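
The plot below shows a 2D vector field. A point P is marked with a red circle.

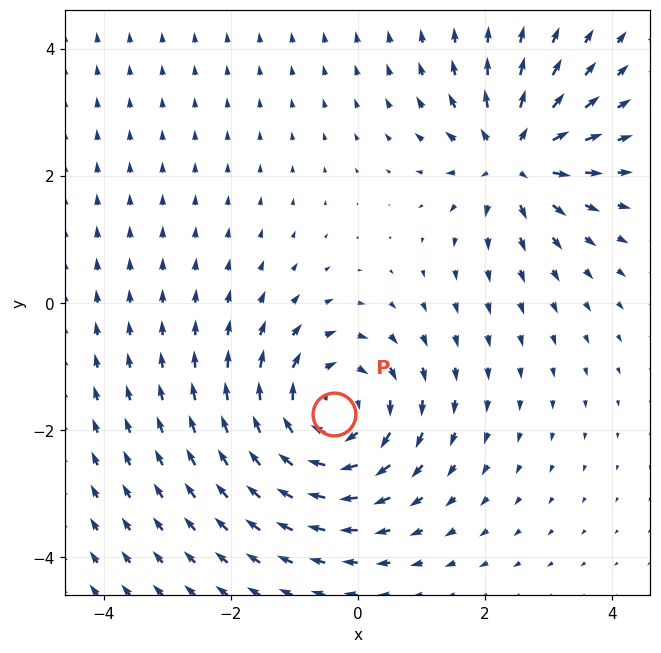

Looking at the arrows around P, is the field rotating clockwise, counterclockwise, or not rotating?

clockwise

Near P at (-0.4, -1.8) the arrows circulate clockwise. The curl (z-component) there is about -5; negative curl means clockwise rotation.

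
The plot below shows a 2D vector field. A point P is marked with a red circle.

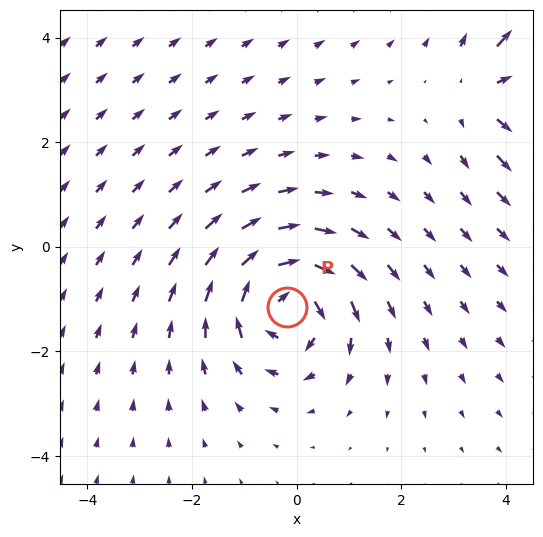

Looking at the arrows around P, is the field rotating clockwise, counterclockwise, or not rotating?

clockwise

Near P at (-0.2, -1.2) the arrows circulate clockwise. The curl (z-component) there is about -6; negative curl means clockwise rotation.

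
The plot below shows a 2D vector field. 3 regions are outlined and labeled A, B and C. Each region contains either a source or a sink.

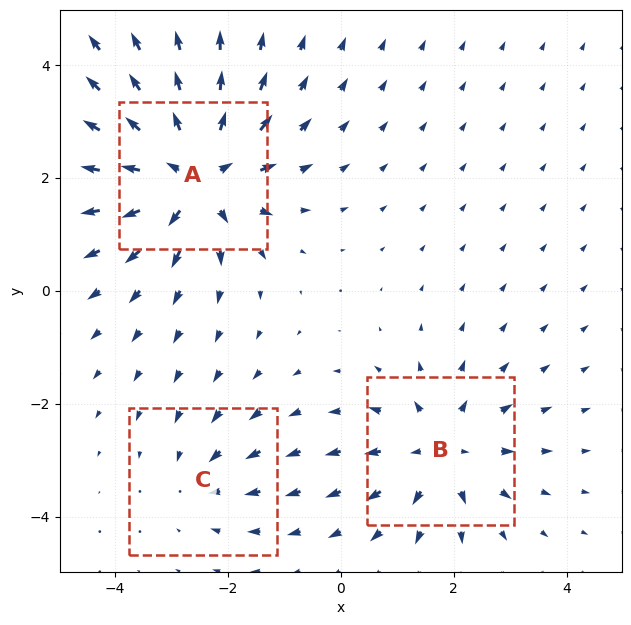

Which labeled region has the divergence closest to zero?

Divergence at each region's feature centre — A: about +5, B: about +3, C: about -2. Region C is closest to zero.

C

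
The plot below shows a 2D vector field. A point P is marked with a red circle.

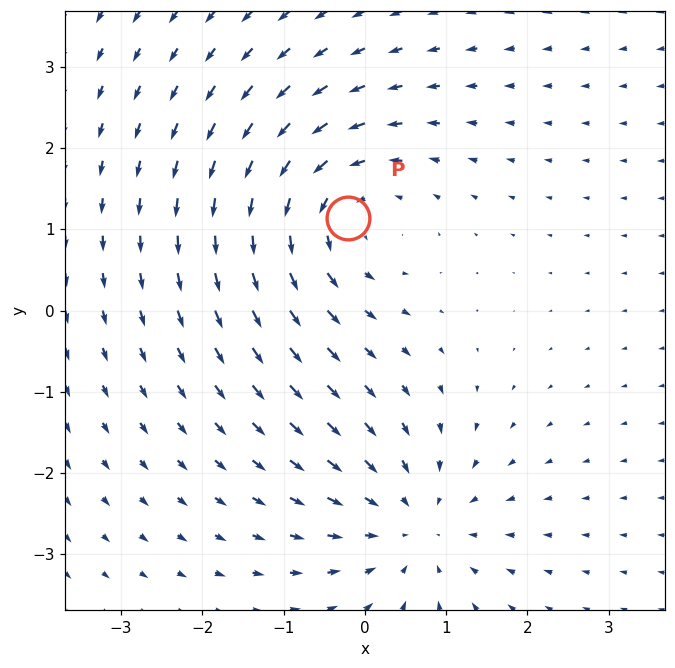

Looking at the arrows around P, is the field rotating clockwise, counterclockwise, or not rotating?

Near P at (-0.2, 1.1) the arrows circulate counterclockwise. The curl (z-component) there is about +3; positive curl means counterclockwise rotation.

counterclockwise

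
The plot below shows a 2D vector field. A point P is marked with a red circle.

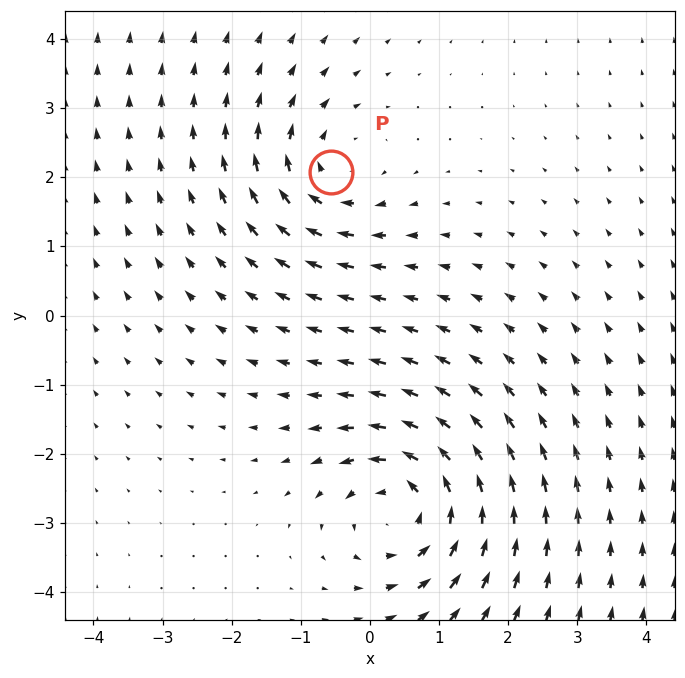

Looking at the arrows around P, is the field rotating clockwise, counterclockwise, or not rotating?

clockwise

Near P at (-0.6, 2.1) the arrows circulate clockwise. The curl (z-component) there is about -4; negative curl means clockwise rotation.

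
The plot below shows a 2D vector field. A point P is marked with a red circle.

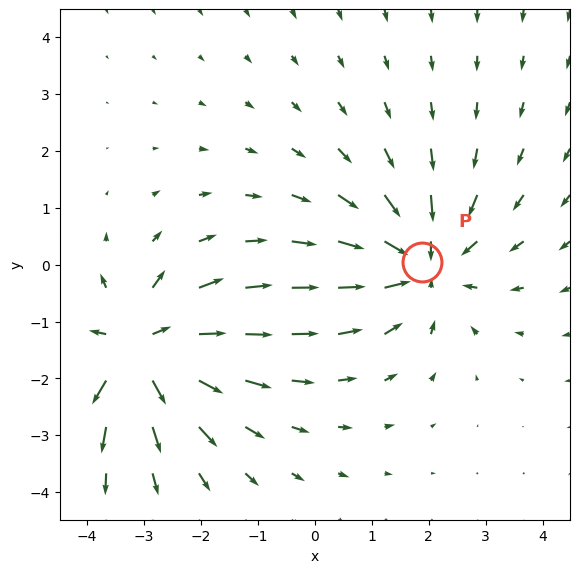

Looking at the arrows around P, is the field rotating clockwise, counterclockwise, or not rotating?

not rotating

Near P at (1.9, 0.0) the arrows show no circulation. The curl there is ≈0.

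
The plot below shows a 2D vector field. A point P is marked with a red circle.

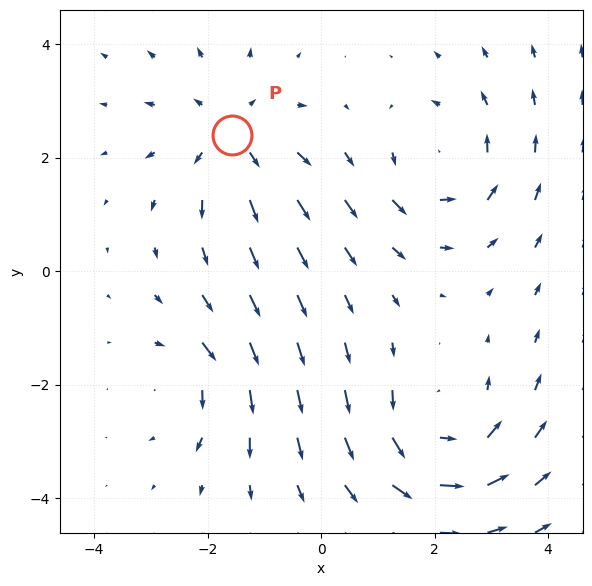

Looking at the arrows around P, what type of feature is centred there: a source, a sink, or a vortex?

At P (-1.6, 2.4) the arrows spread outward. Divergence about +3, curl ≈0 — positive divergence with near-zero curl is a source.

source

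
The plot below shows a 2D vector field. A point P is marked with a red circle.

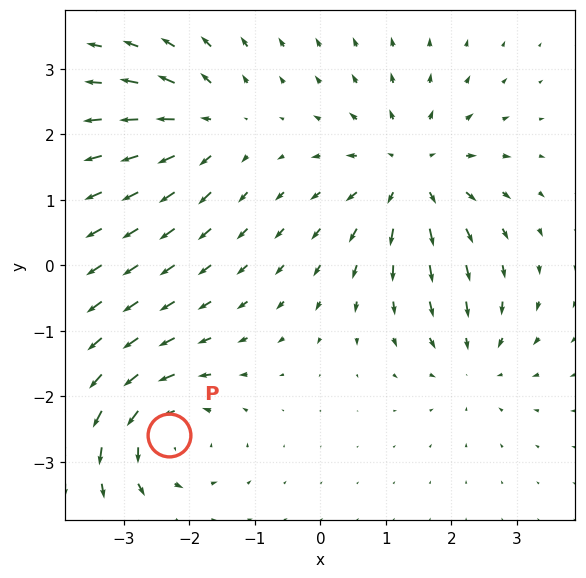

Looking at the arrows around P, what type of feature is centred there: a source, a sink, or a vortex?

vortex

At P (-2.3, -2.6) the arrows circulate counterclockwise. Divergence ≈0, curl about +5 — near-zero divergence with nonzero curl is a vortex.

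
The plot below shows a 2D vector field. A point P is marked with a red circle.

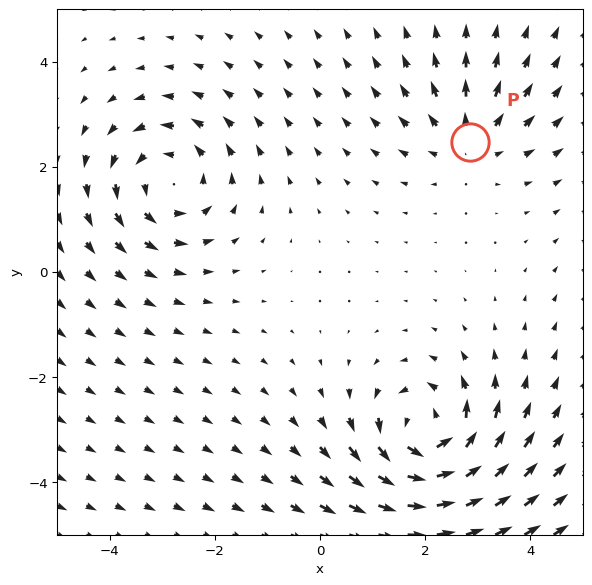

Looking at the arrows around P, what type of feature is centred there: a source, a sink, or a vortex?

source

At P (2.8, 2.5) the arrows spread outward. Divergence about +3, curl ≈0 — positive divergence with near-zero curl is a source.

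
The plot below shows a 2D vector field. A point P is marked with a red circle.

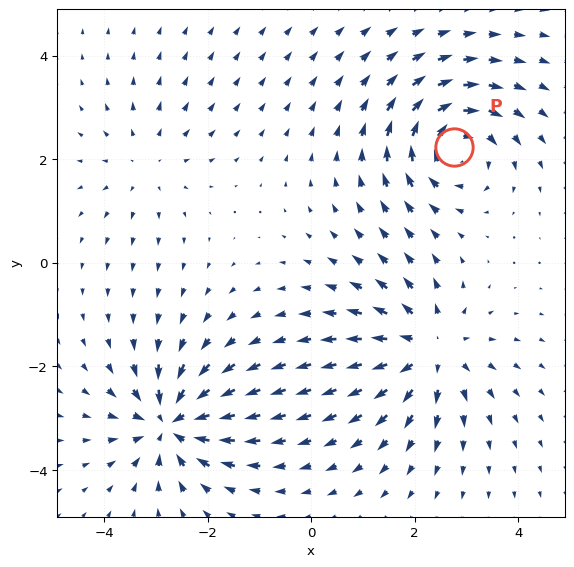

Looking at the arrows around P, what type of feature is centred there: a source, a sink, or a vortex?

vortex

At P (2.8, 2.2) the arrows circulate clockwise. Divergence ≈0, curl about -6 — near-zero divergence with nonzero curl is a vortex.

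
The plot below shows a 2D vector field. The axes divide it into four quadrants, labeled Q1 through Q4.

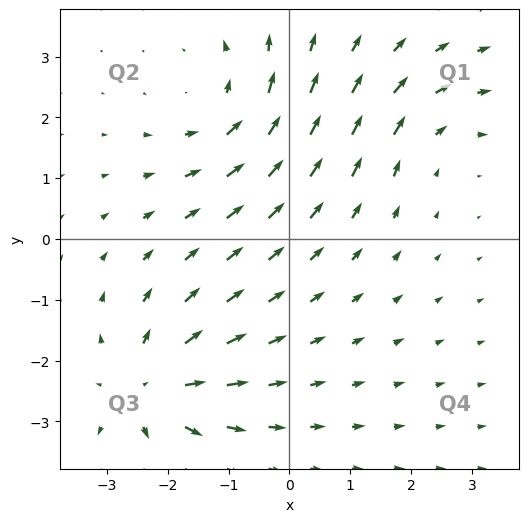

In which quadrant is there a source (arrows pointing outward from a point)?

The source sits at approximately (-2.3, -2.5), which lies in quadrant Q3. The divergence there is about +5, positive as expected for a source.

Q3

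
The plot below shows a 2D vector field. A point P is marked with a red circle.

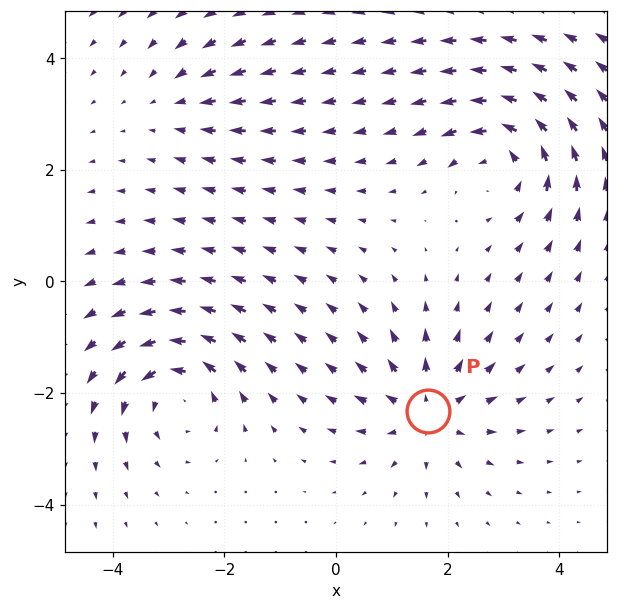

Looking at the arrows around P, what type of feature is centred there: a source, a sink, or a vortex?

source

At P (1.6, -2.3) the arrows spread outward. Divergence about +5, curl ≈0 — positive divergence with near-zero curl is a source.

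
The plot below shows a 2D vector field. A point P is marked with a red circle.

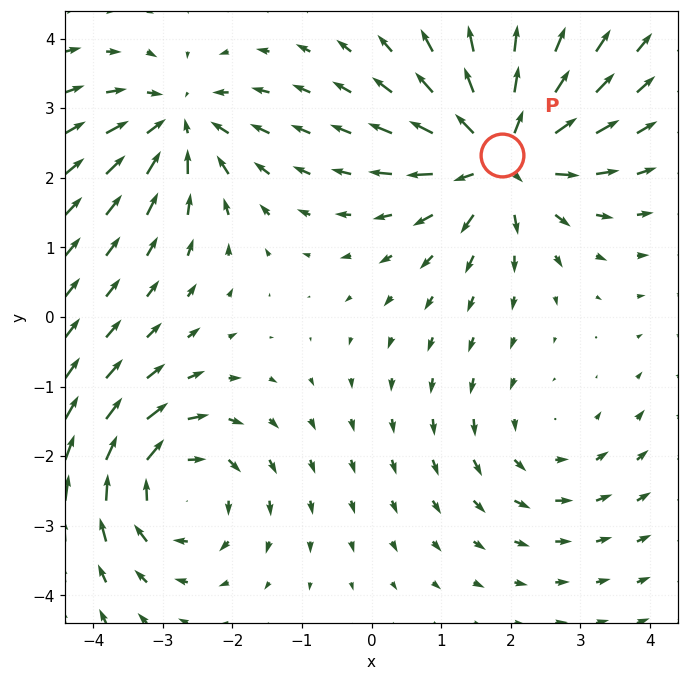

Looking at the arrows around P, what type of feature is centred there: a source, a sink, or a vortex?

At P (1.9, 2.3) the arrows spread outward. Divergence about +6, curl ≈0 — positive divergence with near-zero curl is a source.

source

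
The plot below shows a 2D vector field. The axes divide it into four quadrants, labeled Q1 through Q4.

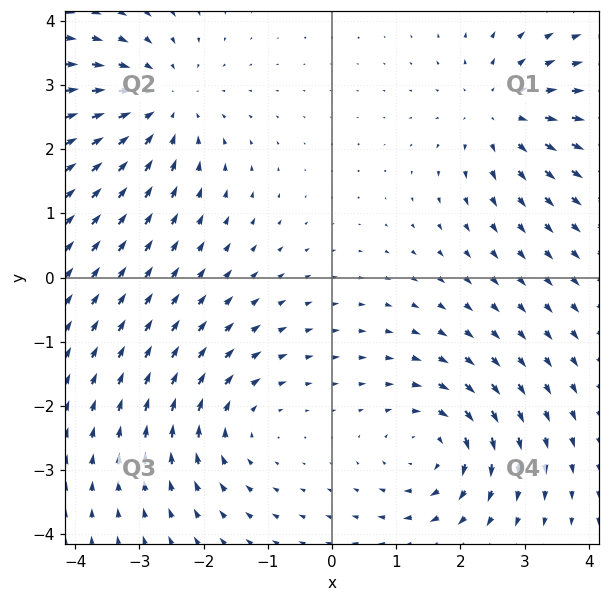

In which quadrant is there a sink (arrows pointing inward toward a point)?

Q2

The sink sits at approximately (-2.7, 2.7), which lies in quadrant Q2. The divergence there is about -4, negative as expected for a sink.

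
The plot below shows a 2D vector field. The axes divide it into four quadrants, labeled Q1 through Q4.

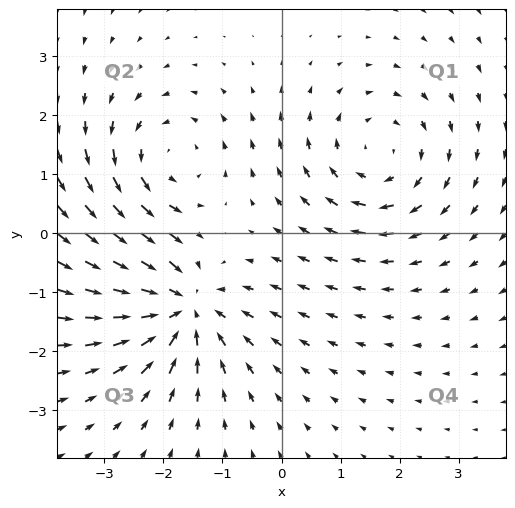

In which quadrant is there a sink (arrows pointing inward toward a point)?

Q3

The sink sits at approximately (-1.7, -1.3), which lies in quadrant Q3. The divergence there is about -5, negative as expected for a sink.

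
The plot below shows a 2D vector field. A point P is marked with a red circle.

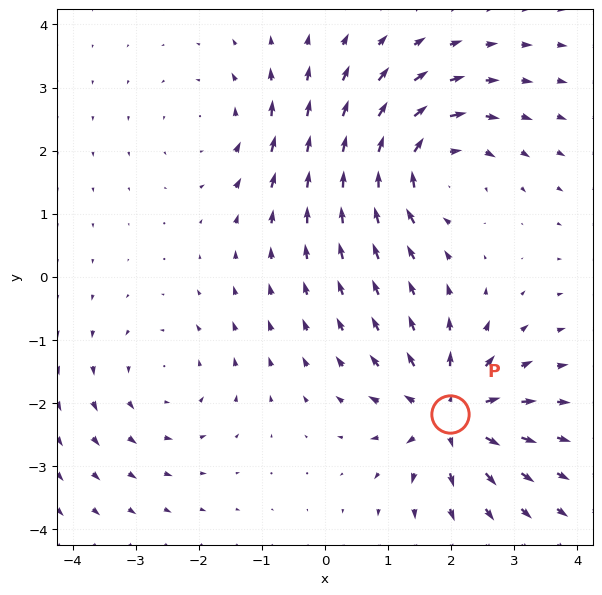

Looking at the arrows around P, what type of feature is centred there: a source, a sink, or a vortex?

At P (2.0, -2.2) the arrows spread outward. Divergence about +6, curl ≈0 — positive divergence with near-zero curl is a source.

source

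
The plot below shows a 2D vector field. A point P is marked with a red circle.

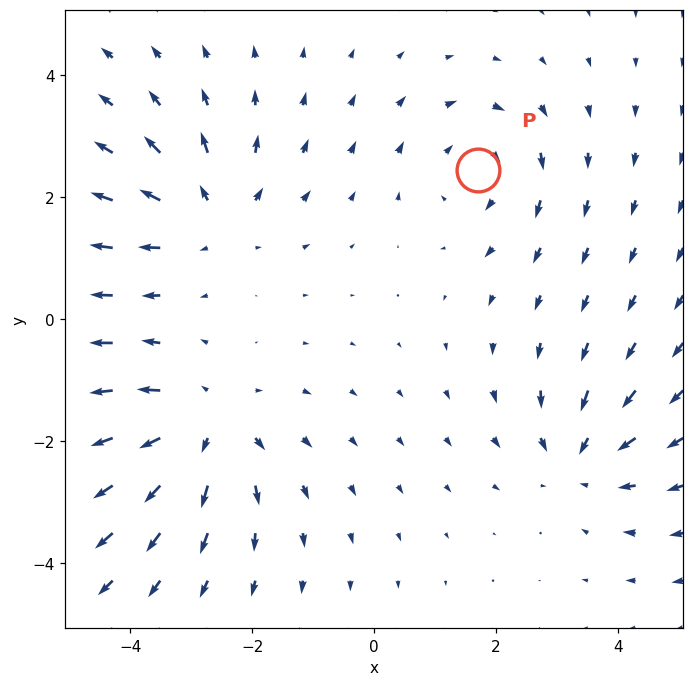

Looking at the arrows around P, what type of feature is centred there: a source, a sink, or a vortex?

vortex

At P (1.7, 2.5) the arrows circulate clockwise. Divergence ≈0, curl about -3 — near-zero divergence with nonzero curl is a vortex.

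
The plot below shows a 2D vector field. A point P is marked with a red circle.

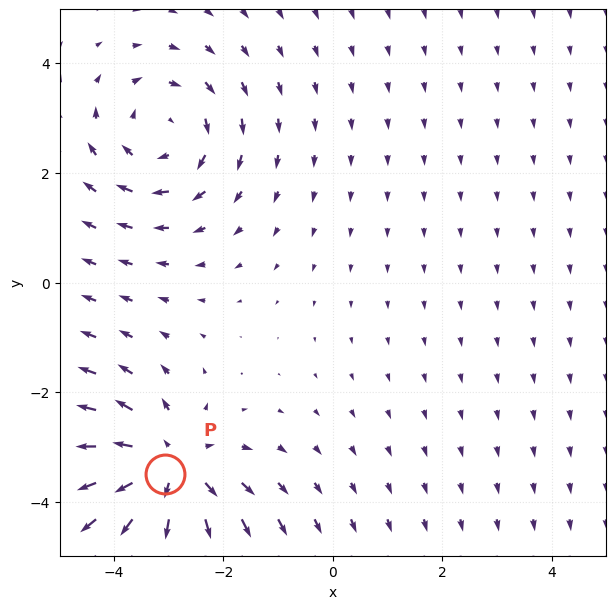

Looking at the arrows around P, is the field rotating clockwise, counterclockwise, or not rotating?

Near P at (-3.1, -3.5) the arrows show no circulation. The curl there is ≈0.

not rotating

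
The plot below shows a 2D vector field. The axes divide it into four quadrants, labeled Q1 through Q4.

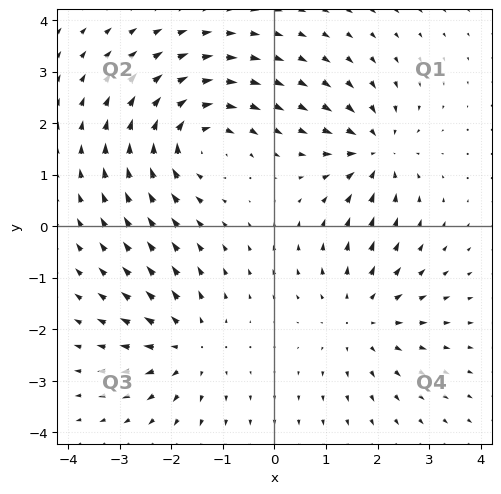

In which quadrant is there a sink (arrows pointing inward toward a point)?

Q1

The sink sits at approximately (2.0, 1.4), which lies in quadrant Q1. The divergence there is about -5, negative as expected for a sink.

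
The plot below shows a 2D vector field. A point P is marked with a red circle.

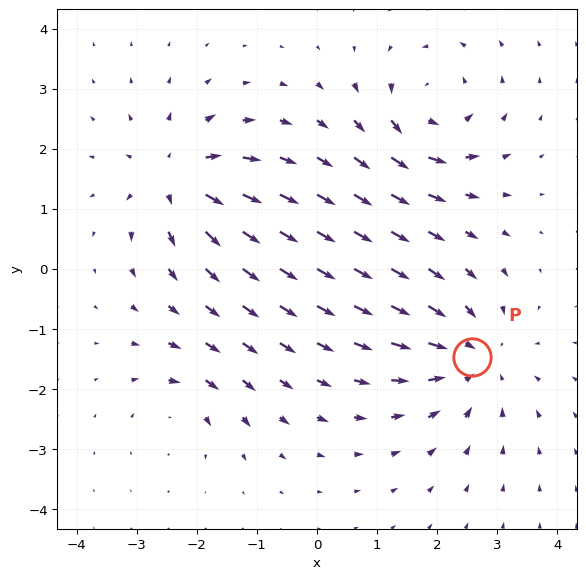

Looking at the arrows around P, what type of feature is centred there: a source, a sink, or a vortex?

sink

At P (2.6, -1.5) the arrows converge inward. Divergence about -4, curl ≈0 — negative divergence with near-zero curl is a sink.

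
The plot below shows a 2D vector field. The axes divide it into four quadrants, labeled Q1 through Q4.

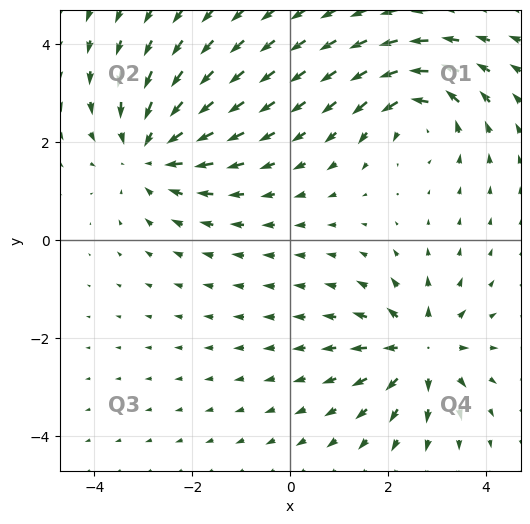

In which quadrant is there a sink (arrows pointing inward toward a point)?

Q2

The sink sits at approximately (-2.8, 1.8), which lies in quadrant Q2. The divergence there is about -4, negative as expected for a sink.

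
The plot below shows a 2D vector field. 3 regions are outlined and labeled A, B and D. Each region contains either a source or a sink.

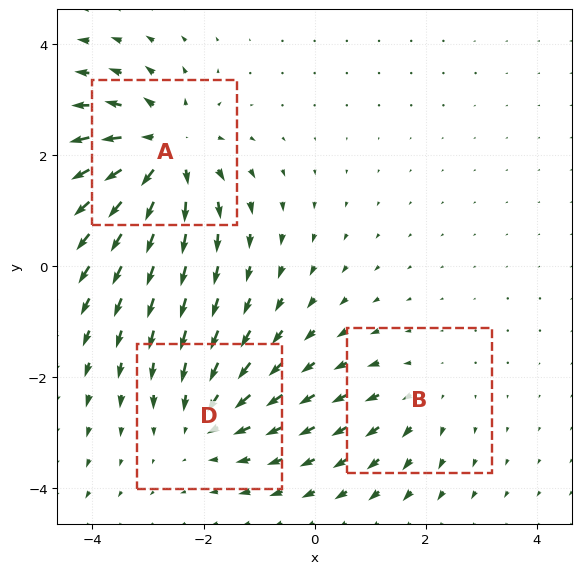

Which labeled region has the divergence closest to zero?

B

Divergence at each region's feature centre — A: about +5, B: about +2, D: about -3. Region B is closest to zero.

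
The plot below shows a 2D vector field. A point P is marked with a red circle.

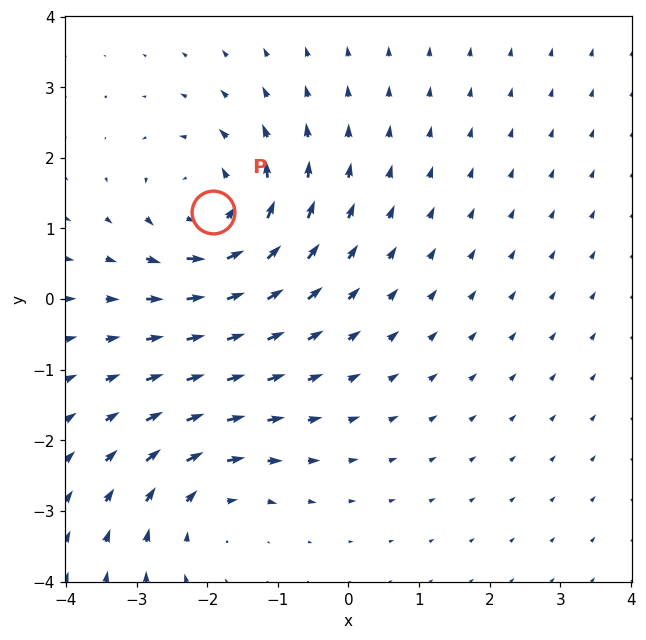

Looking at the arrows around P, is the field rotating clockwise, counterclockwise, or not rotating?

Near P at (-1.9, 1.2) the arrows circulate counterclockwise. The curl (z-component) there is about +5; positive curl means counterclockwise rotation.

counterclockwise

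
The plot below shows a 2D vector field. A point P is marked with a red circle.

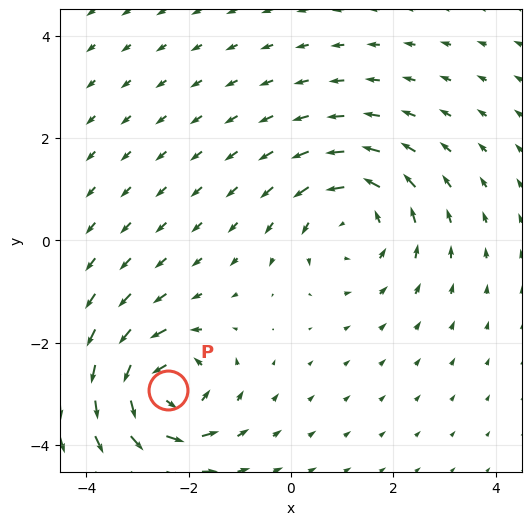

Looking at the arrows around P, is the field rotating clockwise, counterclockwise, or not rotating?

Near P at (-2.4, -2.9) the arrows circulate counterclockwise. The curl (z-component) there is about +6; positive curl means counterclockwise rotation.

counterclockwise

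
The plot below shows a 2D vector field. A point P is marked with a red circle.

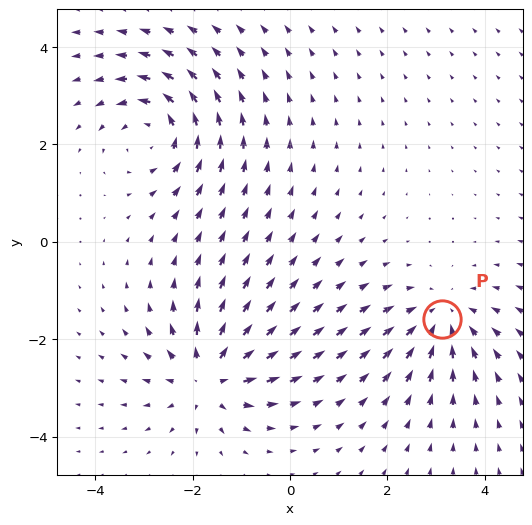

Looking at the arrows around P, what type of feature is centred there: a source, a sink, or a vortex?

At P (3.1, -1.6) the arrows converge inward. Divergence about -3, curl ≈0 — negative divergence with near-zero curl is a sink.

sink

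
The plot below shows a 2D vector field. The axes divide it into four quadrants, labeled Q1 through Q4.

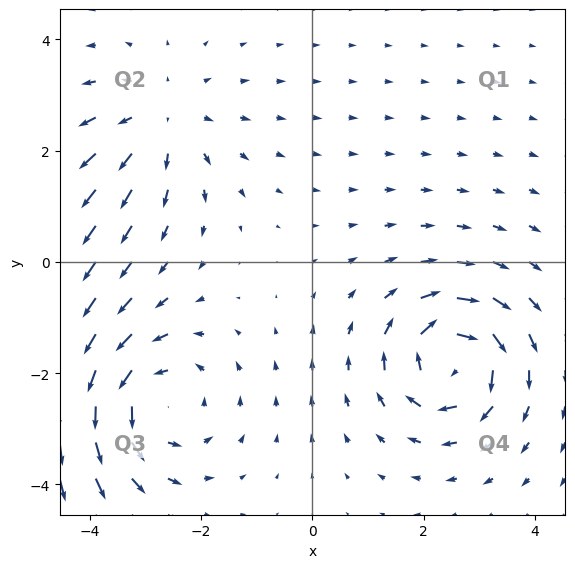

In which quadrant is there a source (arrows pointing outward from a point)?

Q2

The source sits at approximately (-2.7, 2.5), which lies in quadrant Q2. The divergence there is about +3, positive as expected for a source.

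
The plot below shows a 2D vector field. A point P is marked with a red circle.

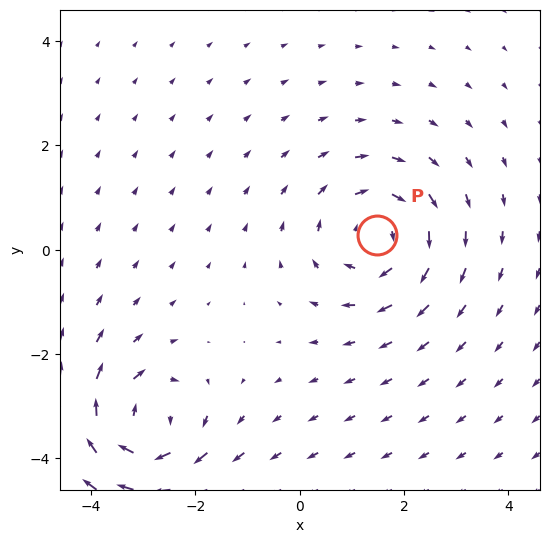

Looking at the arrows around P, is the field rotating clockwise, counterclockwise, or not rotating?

Near P at (1.5, 0.3) the arrows circulate clockwise. The curl (z-component) there is about -3; negative curl means clockwise rotation.

clockwise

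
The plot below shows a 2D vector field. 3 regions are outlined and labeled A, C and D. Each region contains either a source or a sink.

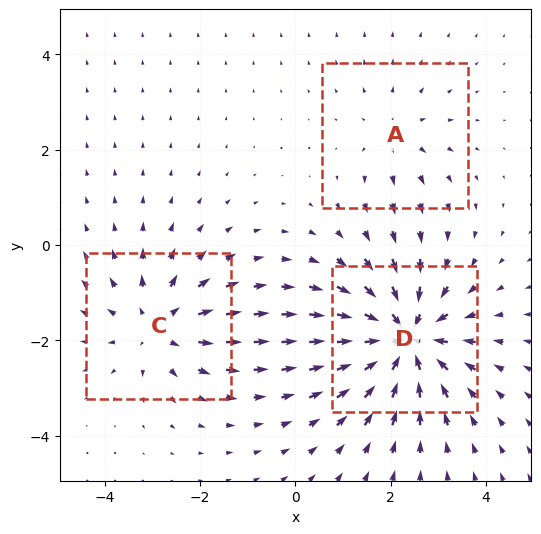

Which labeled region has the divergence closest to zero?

Divergence at each region's feature centre — A: about +2, C: about +3, D: about -6. Region A is closest to zero.

A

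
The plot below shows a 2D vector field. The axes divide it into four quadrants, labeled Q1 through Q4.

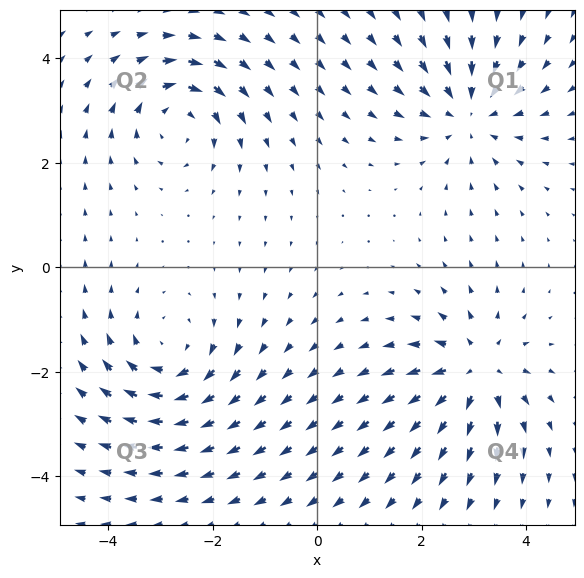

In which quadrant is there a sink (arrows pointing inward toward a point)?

The sink sits at approximately (2.9, 3.0), which lies in quadrant Q1. The divergence there is about -5, negative as expected for a sink.

Q1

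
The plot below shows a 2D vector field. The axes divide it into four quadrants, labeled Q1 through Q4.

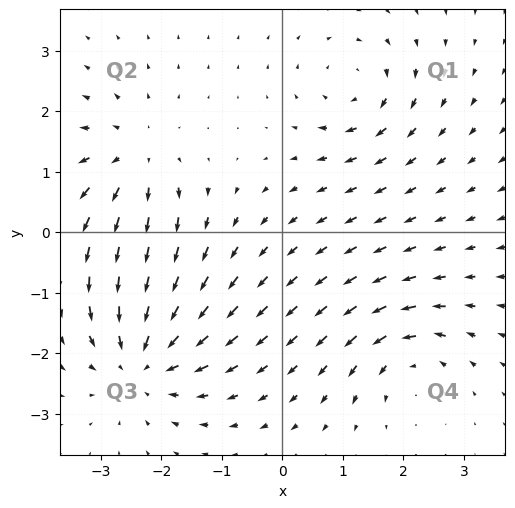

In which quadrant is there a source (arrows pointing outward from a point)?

Q2

The source sits at approximately (-2.5, 1.2), which lies in quadrant Q2. The divergence there is about +4, positive as expected for a source.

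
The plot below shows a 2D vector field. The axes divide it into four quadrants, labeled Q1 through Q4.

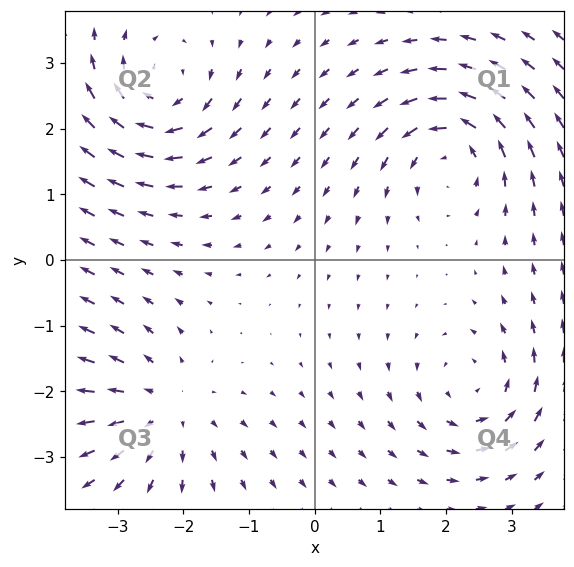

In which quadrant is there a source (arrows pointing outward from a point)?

The source sits at approximately (-2.3, -2.3), which lies in quadrant Q3. The divergence there is about +5, positive as expected for a source.

Q3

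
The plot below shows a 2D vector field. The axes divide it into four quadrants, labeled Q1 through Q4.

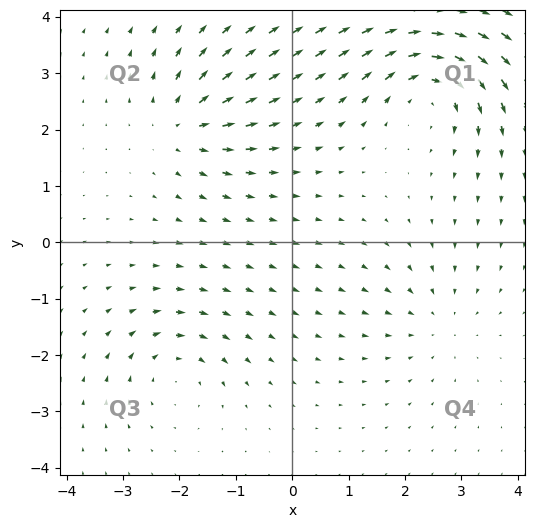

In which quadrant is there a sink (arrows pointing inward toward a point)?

Q4

The sink sits at approximately (2.6, -1.4), which lies in quadrant Q4. The divergence there is about -3, negative as expected for a sink.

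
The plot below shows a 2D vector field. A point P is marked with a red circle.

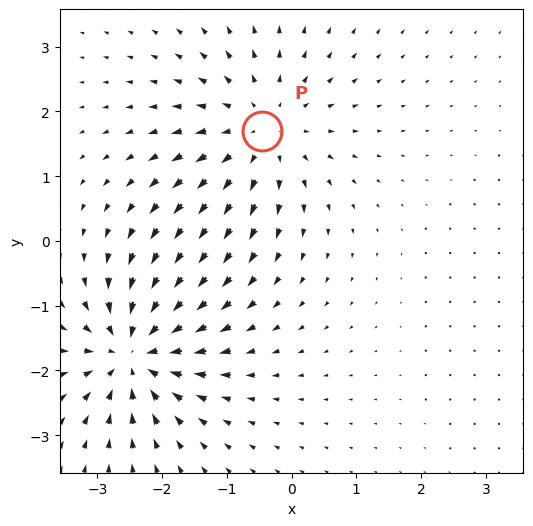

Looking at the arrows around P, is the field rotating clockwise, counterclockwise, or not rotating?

Near P at (-0.5, 1.7) the arrows show no circulation. The curl there is ≈0.

not rotating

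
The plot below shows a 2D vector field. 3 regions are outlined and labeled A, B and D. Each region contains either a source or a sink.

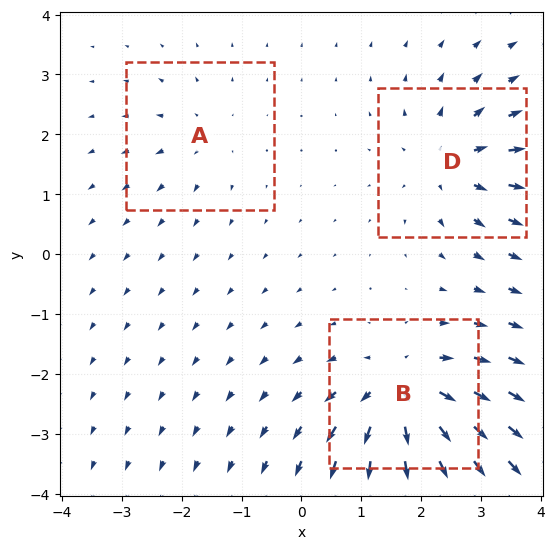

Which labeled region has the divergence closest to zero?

Divergence at each region's feature centre — A: about +2, B: about +6, D: about +4. Region A is closest to zero.

A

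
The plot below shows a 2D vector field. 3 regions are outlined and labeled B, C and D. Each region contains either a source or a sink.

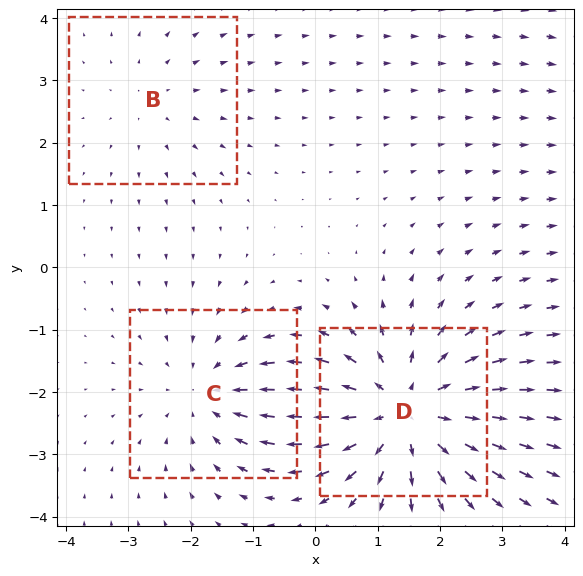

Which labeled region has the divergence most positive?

Divergence at each region's feature centre — B: about +2, C: about -3, D: about +4. Region D is most positive.

D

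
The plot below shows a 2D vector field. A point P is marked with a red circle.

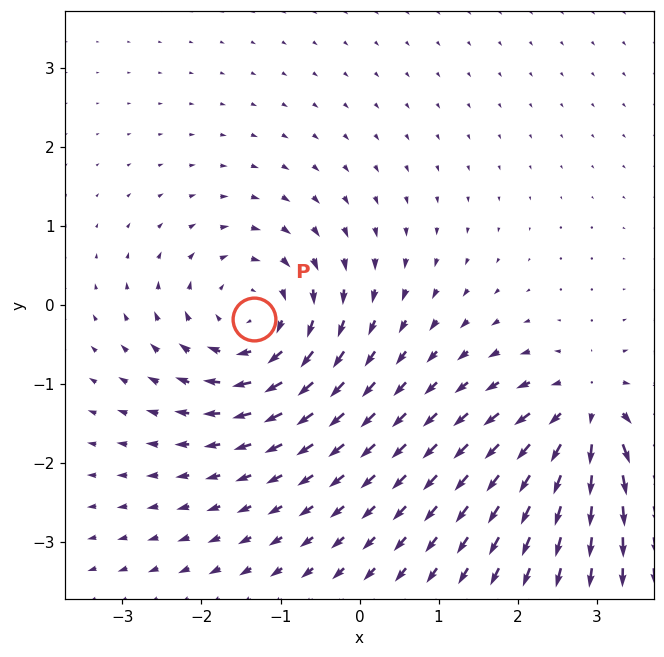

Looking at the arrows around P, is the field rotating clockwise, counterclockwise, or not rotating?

Near P at (-1.3, -0.2) the arrows circulate clockwise. The curl (z-component) there is about -5; negative curl means clockwise rotation.

clockwise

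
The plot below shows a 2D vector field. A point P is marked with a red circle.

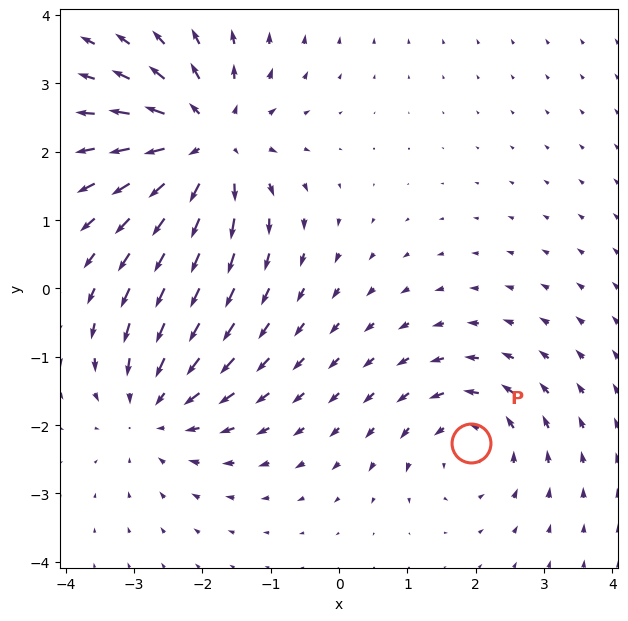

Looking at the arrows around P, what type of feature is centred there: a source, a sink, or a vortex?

vortex

At P (1.9, -2.3) the arrows circulate counterclockwise. Divergence ≈0, curl about +4 — near-zero divergence with nonzero curl is a vortex.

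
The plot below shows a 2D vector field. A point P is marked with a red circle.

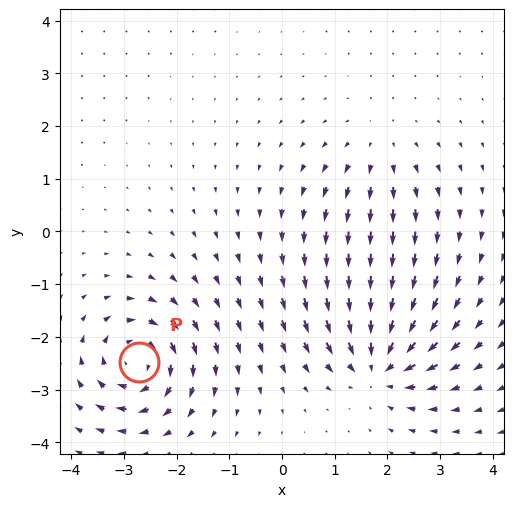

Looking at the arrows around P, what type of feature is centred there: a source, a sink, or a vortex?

At P (-2.7, -2.5) the arrows circulate clockwise. Divergence ≈0, curl about -7 — near-zero divergence with nonzero curl is a vortex.

vortex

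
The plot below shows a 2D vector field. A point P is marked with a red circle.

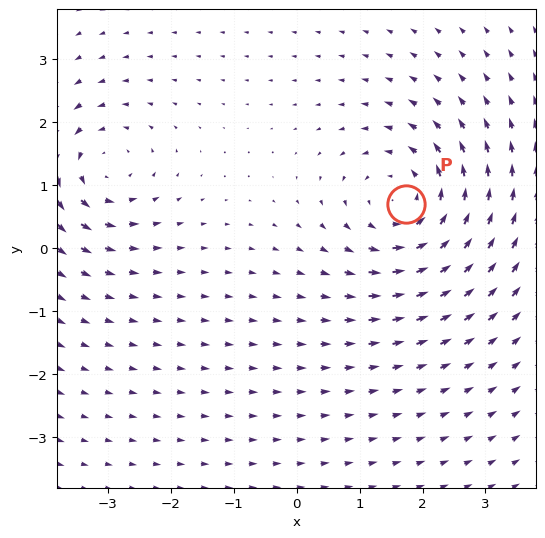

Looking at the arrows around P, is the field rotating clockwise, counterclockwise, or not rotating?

Near P at (1.7, 0.7) the arrows circulate counterclockwise. The curl (z-component) there is about +4; positive curl means counterclockwise rotation.

counterclockwise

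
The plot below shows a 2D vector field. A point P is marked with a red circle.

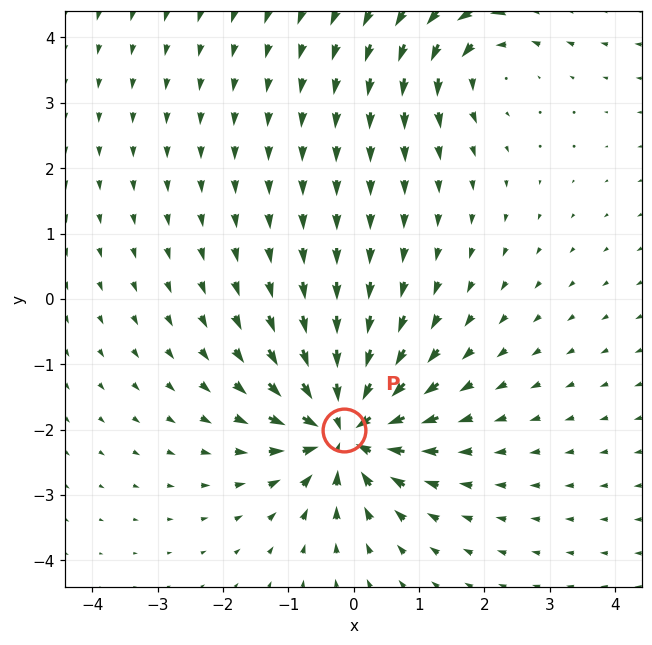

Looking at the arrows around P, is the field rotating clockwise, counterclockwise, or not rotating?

Near P at (-0.1, -2.0) the arrows show no circulation. The curl there is ≈0.

not rotating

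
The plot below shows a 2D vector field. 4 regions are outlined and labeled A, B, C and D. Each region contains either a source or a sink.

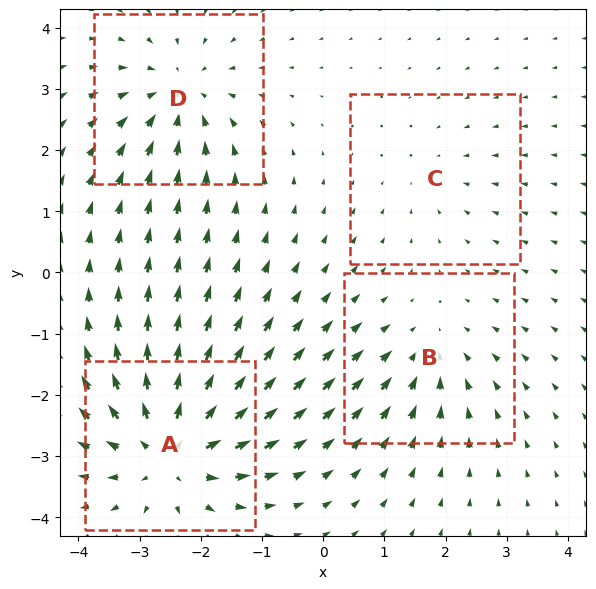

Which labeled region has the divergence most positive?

Divergence at each region's feature centre — A: about +7, B: about -3, C: about -2, D: about -5. Region A is most positive.

A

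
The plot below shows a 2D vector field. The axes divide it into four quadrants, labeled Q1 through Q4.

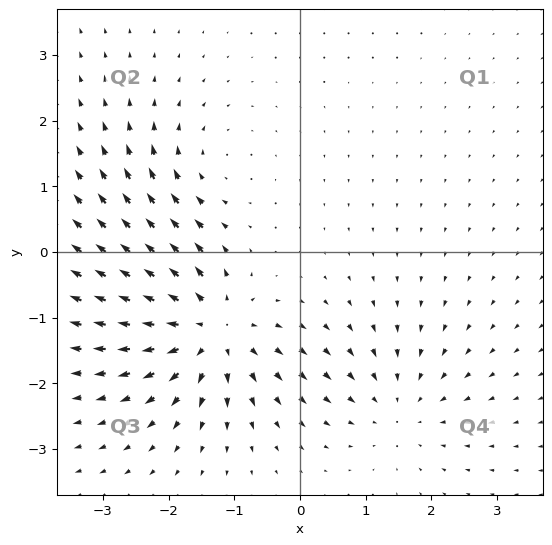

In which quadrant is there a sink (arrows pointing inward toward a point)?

Q4

The sink sits at approximately (1.5, -2.4), which lies in quadrant Q4. The divergence there is about -3, negative as expected for a sink.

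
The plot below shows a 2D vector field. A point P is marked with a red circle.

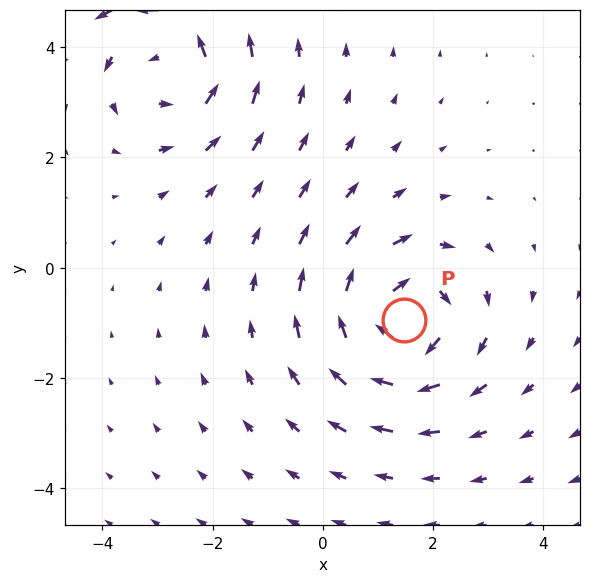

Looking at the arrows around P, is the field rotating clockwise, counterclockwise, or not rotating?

clockwise

Near P at (1.5, -1.0) the arrows circulate clockwise. The curl (z-component) there is about -4; negative curl means clockwise rotation.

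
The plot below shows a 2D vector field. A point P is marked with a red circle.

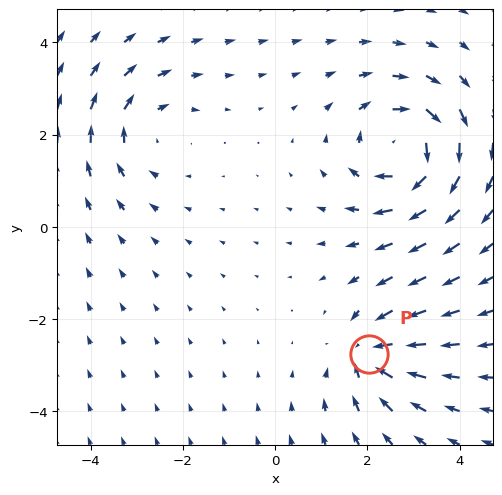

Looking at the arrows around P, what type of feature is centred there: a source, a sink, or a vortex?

At P (2.0, -2.8) the arrows converge inward. Divergence about -5, curl ≈0 — negative divergence with near-zero curl is a sink.

sink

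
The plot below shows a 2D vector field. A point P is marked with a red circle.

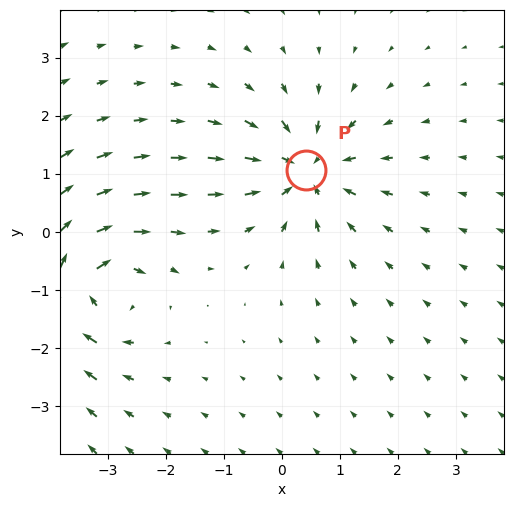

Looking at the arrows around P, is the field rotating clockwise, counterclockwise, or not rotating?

not rotating

Near P at (0.4, 1.1) the arrows show no circulation. The curl there is ≈0.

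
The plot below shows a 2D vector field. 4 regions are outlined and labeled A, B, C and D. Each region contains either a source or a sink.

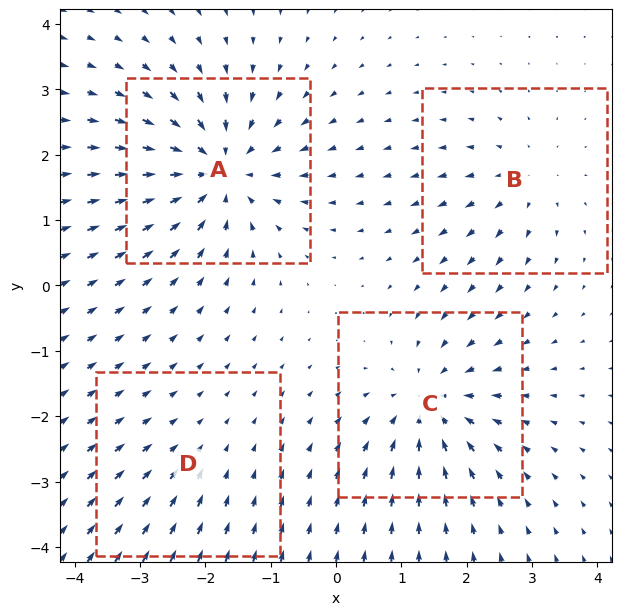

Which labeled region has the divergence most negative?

Divergence at each region's feature centre — A: about -7, B: about +4, C: about -6, D: about -2. Region A is most negative.

A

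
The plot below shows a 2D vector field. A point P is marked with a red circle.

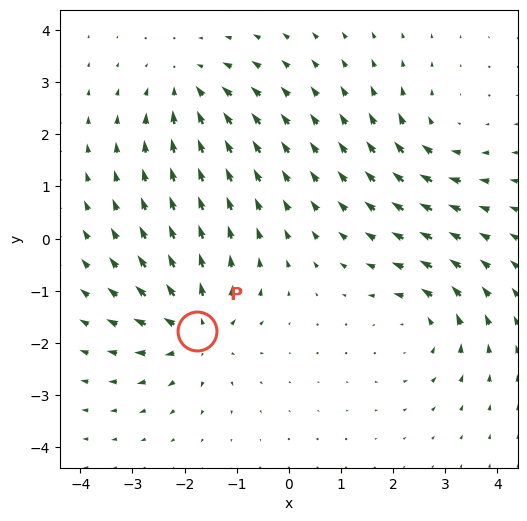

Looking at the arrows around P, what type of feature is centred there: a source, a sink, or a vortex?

At P (-1.8, -1.8) the arrows spread outward. Divergence about +5, curl ≈0 — positive divergence with near-zero curl is a source.

source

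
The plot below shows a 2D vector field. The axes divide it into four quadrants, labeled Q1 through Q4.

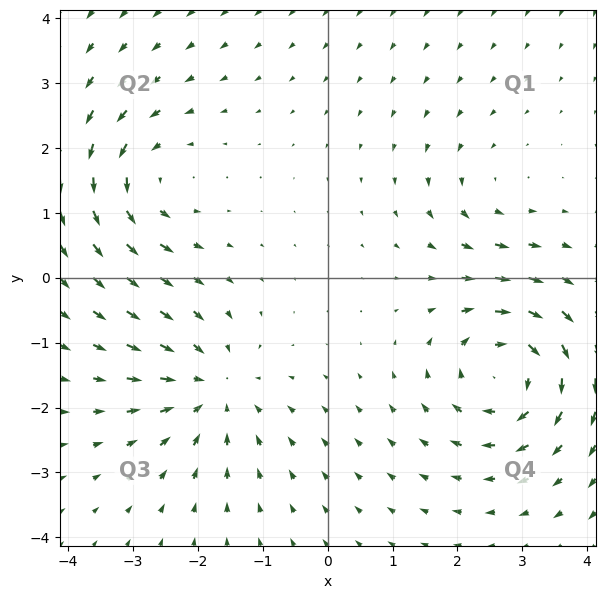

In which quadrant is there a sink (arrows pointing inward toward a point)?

Q3

The sink sits at approximately (-1.8, -1.7), which lies in quadrant Q3. The divergence there is about -4, negative as expected for a sink.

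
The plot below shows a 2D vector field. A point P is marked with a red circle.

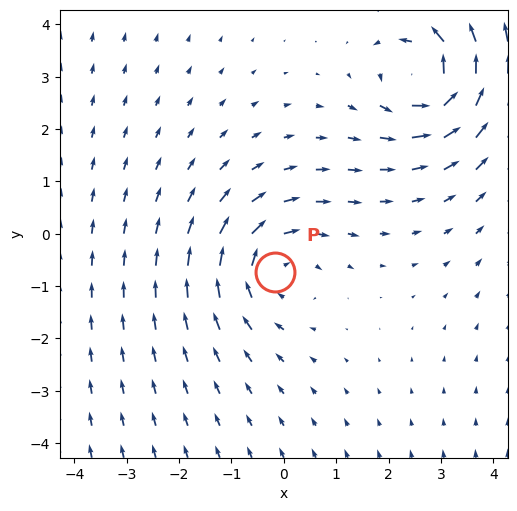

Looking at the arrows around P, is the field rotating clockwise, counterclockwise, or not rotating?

Near P at (-0.2, -0.7) the arrows circulate clockwise. The curl (z-component) there is about -3; negative curl means clockwise rotation.

clockwise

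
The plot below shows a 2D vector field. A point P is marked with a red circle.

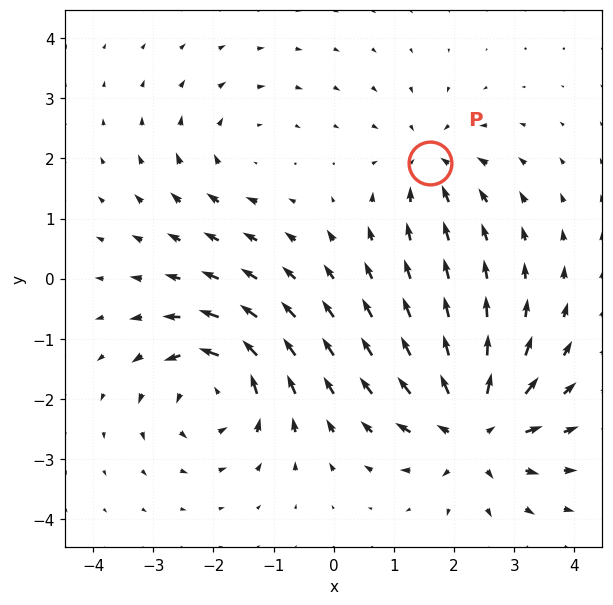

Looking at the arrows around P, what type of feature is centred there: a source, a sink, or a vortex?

At P (1.6, 1.9) the arrows converge inward. Divergence about -4, curl ≈0 — negative divergence with near-zero curl is a sink.

sink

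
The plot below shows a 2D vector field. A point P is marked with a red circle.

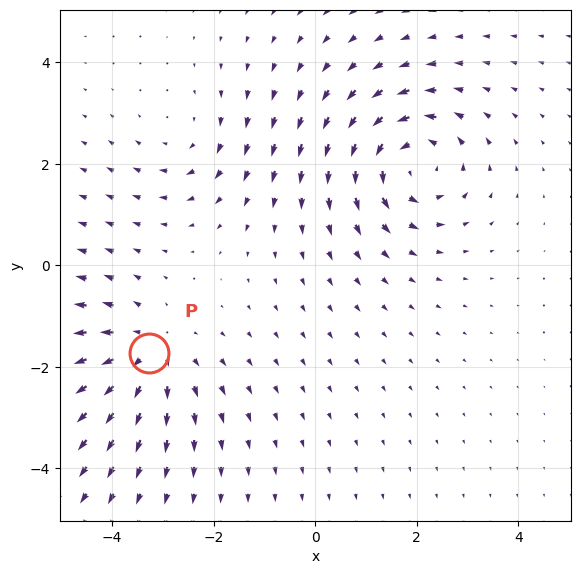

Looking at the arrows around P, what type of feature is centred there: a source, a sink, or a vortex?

At P (-3.3, -1.7) the arrows spread outward. Divergence about +3, curl ≈0 — positive divergence with near-zero curl is a source.

source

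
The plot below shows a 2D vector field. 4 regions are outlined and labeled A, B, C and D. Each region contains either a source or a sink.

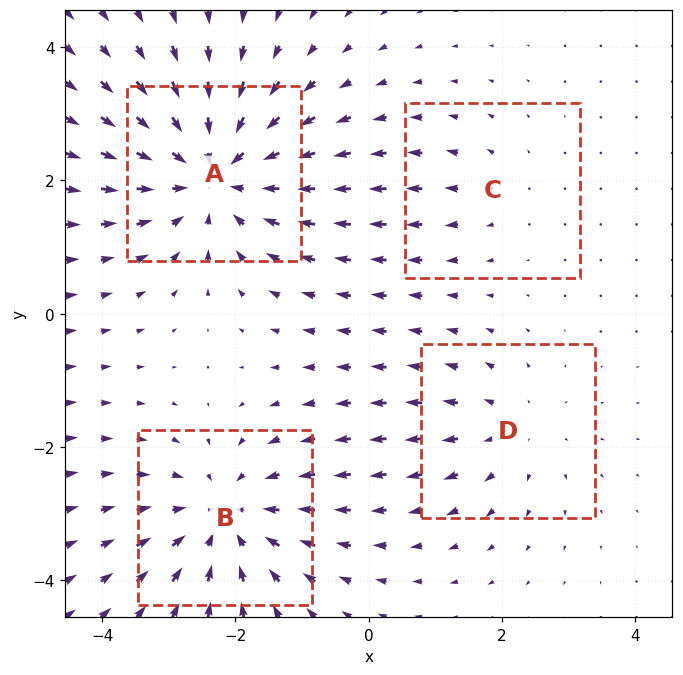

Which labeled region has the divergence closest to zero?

Divergence at each region's feature centre — A: about -6, B: about -5, C: about +2, D: about +3. Region C is closest to zero.

C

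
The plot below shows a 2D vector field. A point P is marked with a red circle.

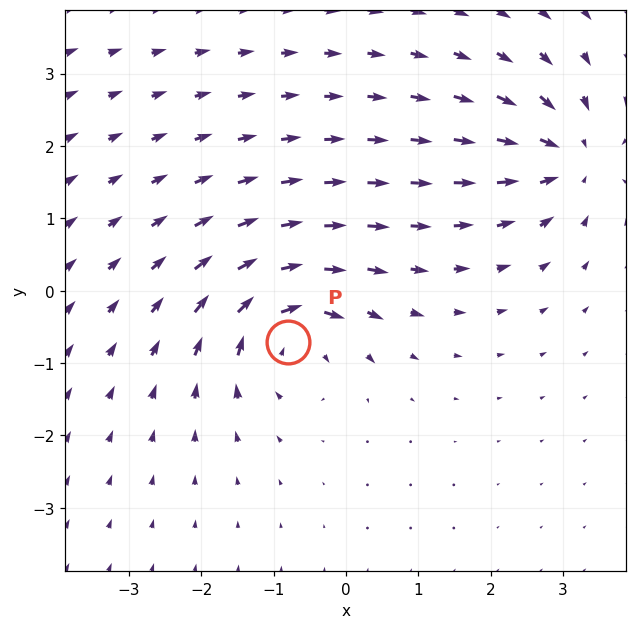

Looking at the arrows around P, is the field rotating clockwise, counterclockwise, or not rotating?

Near P at (-0.8, -0.7) the arrows circulate clockwise. The curl (z-component) there is about -7; negative curl means clockwise rotation.

clockwise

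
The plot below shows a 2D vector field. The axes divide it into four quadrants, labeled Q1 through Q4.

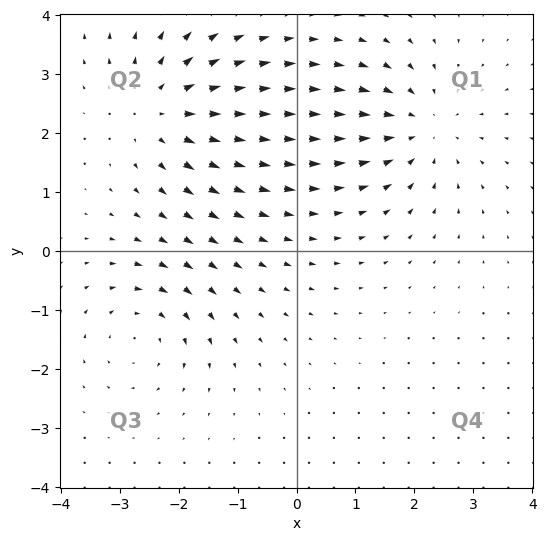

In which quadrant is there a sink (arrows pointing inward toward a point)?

Q1

The sink sits at approximately (2.1, 2.1), which lies in quadrant Q1. The divergence there is about -4, negative as expected for a sink.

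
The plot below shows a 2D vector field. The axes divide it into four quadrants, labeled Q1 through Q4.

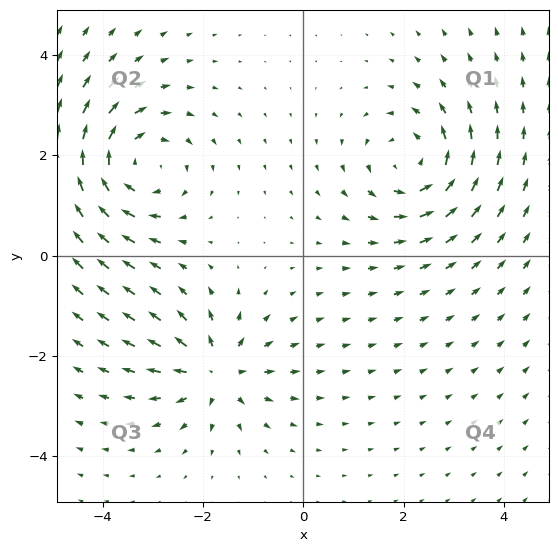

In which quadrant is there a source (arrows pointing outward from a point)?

Q3

The source sits at approximately (-1.7, -2.3), which lies in quadrant Q3. The divergence there is about +5, positive as expected for a source.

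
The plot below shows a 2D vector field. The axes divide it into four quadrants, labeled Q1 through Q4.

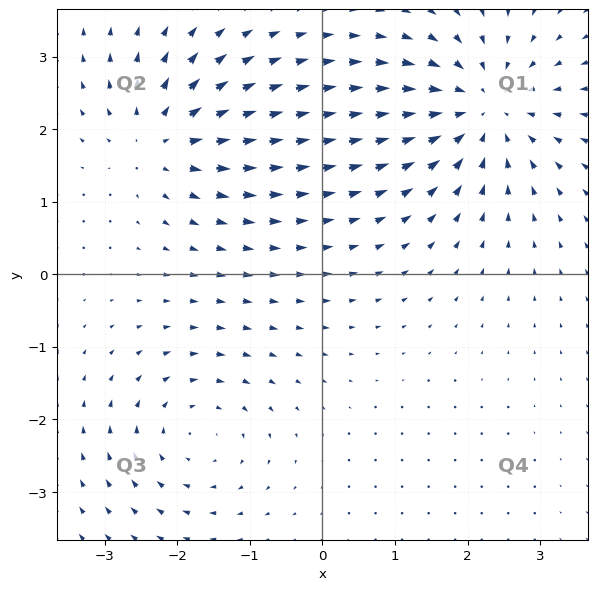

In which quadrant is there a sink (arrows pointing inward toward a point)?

Q1

The sink sits at approximately (2.2, 2.3), which lies in quadrant Q1. The divergence there is about -4, negative as expected for a sink.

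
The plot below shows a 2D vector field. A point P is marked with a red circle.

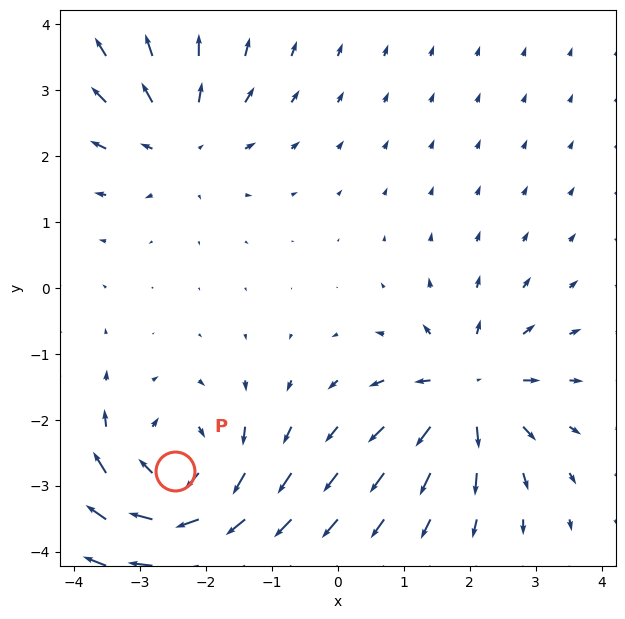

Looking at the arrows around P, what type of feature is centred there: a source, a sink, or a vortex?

At P (-2.5, -2.8) the arrows circulate clockwise. Divergence ≈0, curl about -5 — near-zero divergence with nonzero curl is a vortex.

vortex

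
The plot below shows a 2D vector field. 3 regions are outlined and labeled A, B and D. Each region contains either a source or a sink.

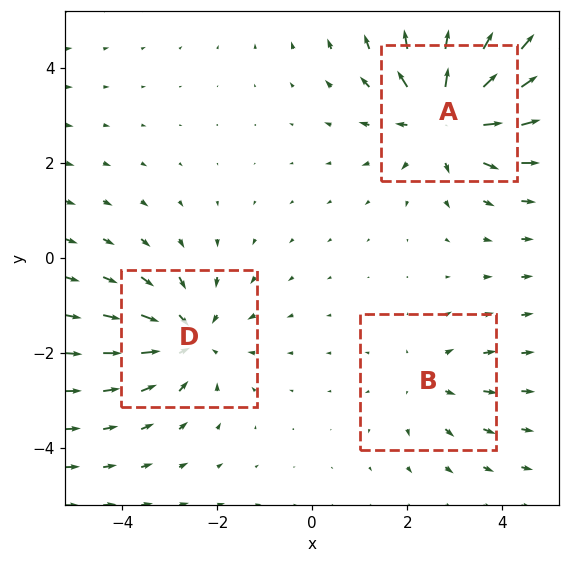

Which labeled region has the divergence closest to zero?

Divergence at each region's feature centre — A: about +4, B: about +2, D: about -3. Region B is closest to zero.

B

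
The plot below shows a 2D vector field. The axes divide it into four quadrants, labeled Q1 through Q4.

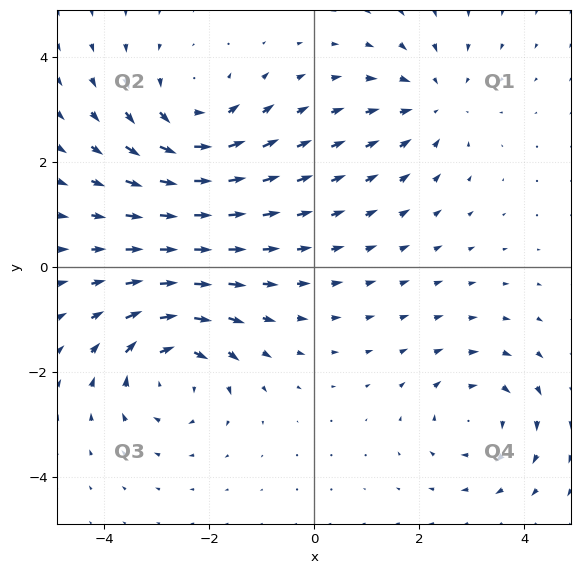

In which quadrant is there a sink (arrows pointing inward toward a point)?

Q1

The sink sits at approximately (2.2, 3.1), which lies in quadrant Q1. The divergence there is about -3, negative as expected for a sink.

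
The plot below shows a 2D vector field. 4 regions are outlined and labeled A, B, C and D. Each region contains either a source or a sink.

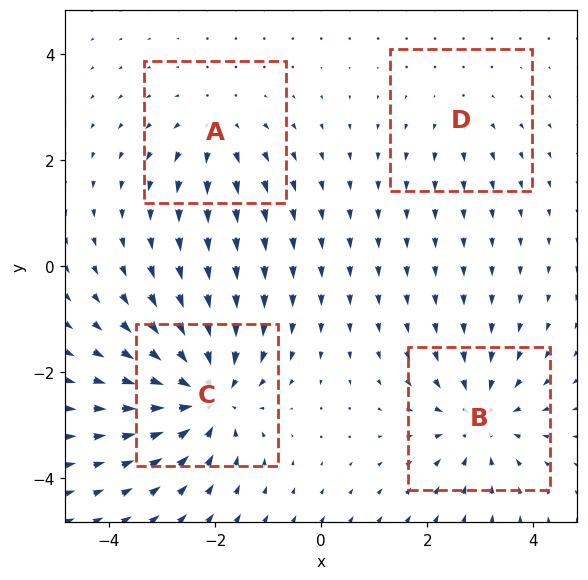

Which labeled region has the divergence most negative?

C

Divergence at each region's feature centre — A: about +3, B: about -5, C: about -7, D: about +2. Region C is most negative.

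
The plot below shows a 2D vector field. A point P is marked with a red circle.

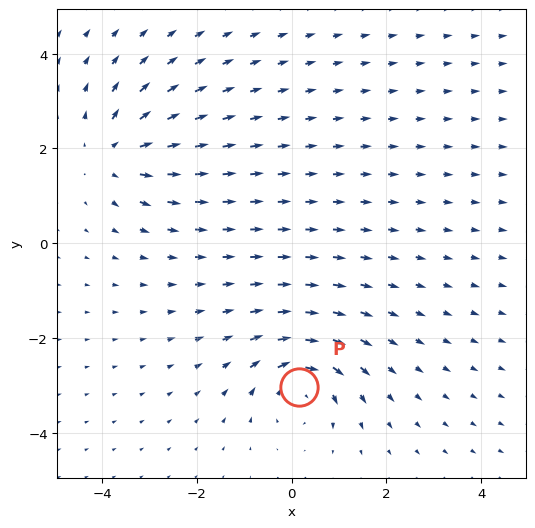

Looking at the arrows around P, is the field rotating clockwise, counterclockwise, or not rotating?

clockwise

Near P at (0.2, -3.0) the arrows circulate clockwise. The curl (z-component) there is about -5; negative curl means clockwise rotation.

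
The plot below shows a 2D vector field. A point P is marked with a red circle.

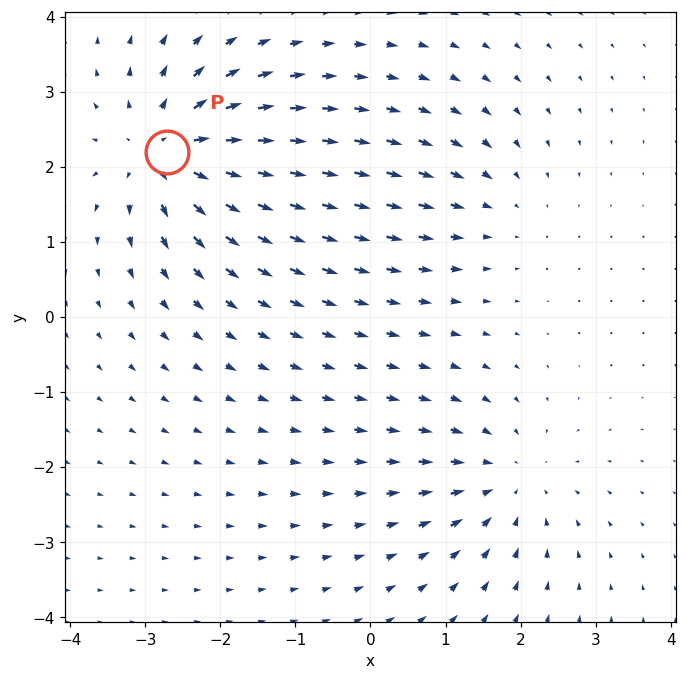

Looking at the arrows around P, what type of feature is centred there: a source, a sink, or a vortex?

At P (-2.7, 2.2) the arrows spread outward. Divergence about +5, curl ≈0 — positive divergence with near-zero curl is a source.

source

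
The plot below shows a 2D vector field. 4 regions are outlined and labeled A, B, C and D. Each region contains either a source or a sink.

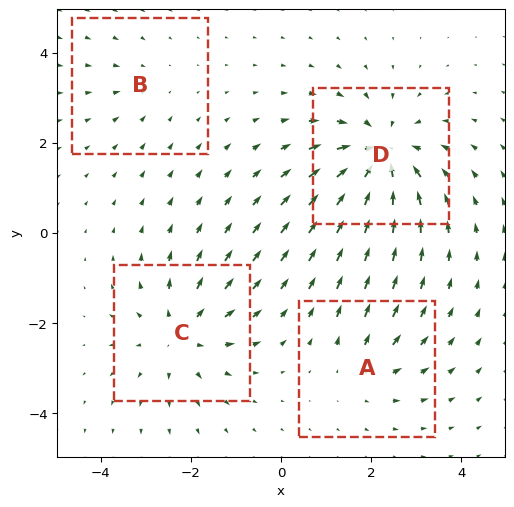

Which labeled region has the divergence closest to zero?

Divergence at each region's feature centre — A: about +3, B: about -2, C: about +5, D: about -7. Region B is closest to zero.

B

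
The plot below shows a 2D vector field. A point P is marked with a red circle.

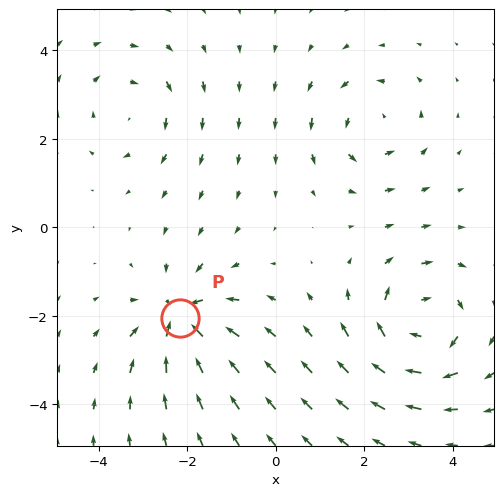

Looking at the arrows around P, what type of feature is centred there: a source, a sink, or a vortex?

sink

At P (-2.2, -2.0) the arrows converge inward. Divergence about -5, curl ≈0 — negative divergence with near-zero curl is a sink.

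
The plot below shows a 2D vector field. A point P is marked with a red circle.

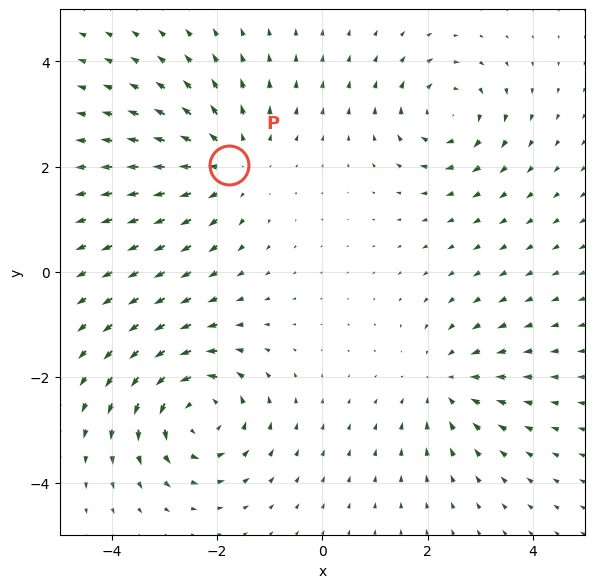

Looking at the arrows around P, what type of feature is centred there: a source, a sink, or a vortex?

source

At P (-1.8, 2.0) the arrows spread outward. Divergence about +3, curl ≈0 — positive divergence with near-zero curl is a source.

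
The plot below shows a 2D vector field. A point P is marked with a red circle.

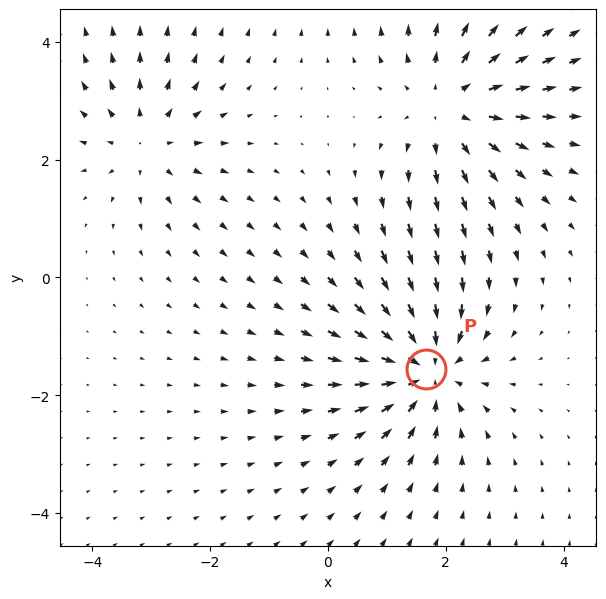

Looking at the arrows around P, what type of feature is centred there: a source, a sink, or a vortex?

At P (1.7, -1.6) the arrows converge inward. Divergence about -5, curl ≈0 — negative divergence with near-zero curl is a sink.

sink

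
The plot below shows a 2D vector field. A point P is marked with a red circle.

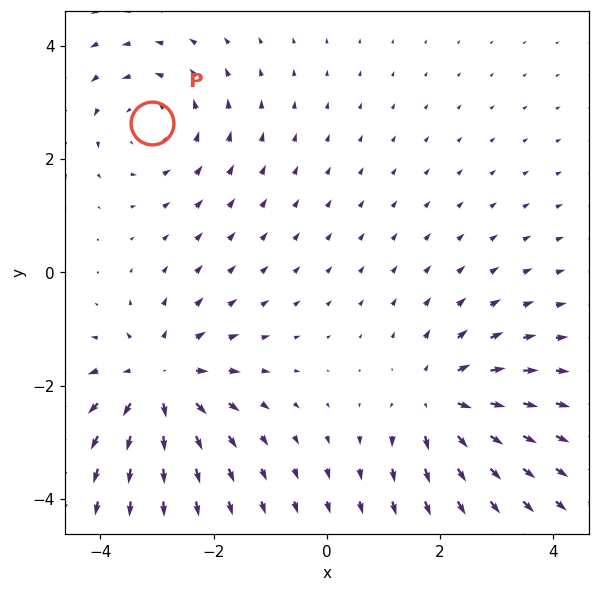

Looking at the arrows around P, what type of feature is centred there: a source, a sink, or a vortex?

At P (-3.1, 2.6) the arrows circulate counterclockwise. Divergence ≈0, curl about +3 — near-zero divergence with nonzero curl is a vortex.

vortex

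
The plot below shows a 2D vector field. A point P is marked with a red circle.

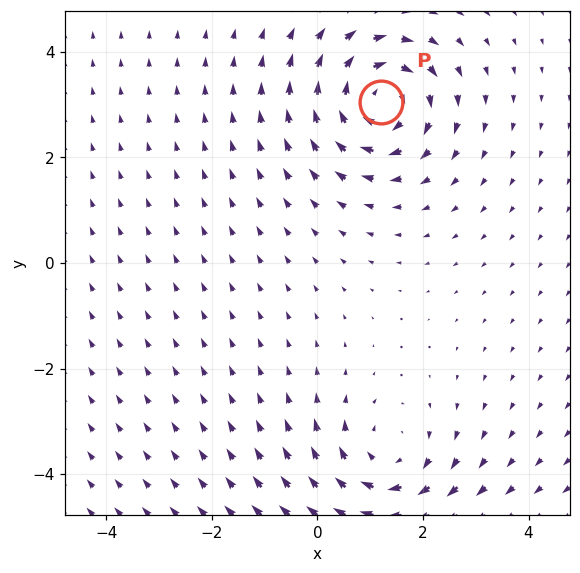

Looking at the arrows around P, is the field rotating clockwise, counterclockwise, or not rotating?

Near P at (1.2, 3.0) the arrows circulate clockwise. The curl (z-component) there is about -4; negative curl means clockwise rotation.

clockwise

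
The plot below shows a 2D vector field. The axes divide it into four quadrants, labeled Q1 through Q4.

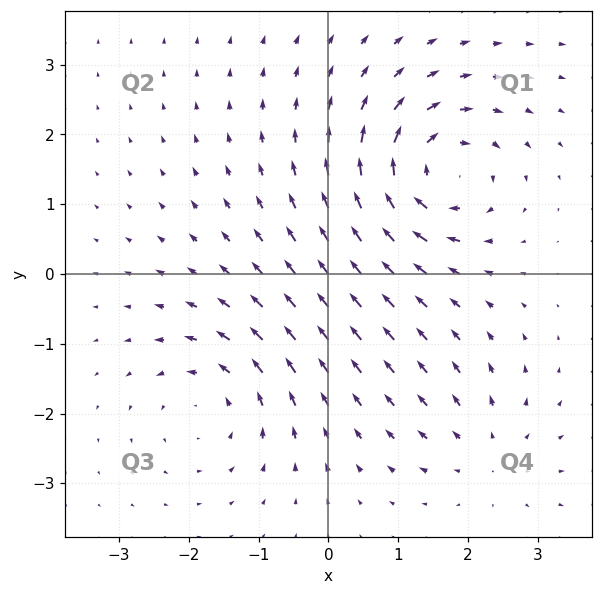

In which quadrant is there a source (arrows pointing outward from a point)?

Q4

The source sits at approximately (2.3, -2.6), which lies in quadrant Q4. The divergence there is about +3, positive as expected for a source.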